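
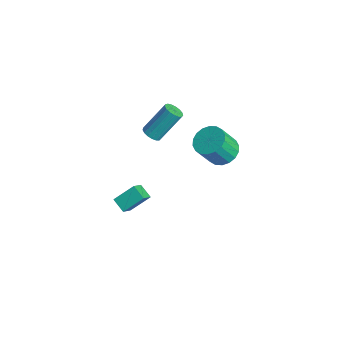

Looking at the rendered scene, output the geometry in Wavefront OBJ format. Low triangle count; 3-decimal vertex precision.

v -2.99 -2.87 -3.994
v -2.794 -1.664 -3.056
v -2.118 -2.665 -4.439
v -1.922 -1.459 -3.501
v -2.418 -3.581 -3.199
v -2.222 -2.375 -2.261
v -1.546 -3.376 -3.644
v -1.35 -2.17 -2.706
v -1.632 -1.481 2.949
v -1.274 -1.094 2.622
v -1.17 0.248 4.324
v -1.528 -0.139 4.651
v -1.55 -1.001 2.565
v -1.446 0.341 4.268
v -1.845 -1.017 2.596
v -1.741 0.325 4.299
v -2.091 -1.14 2.708
v -1.986 0.202 4.41
v -2.232 -1.341 2.875
v -2.127 0.001 4.577
v -2.235 -1.574 3.059
v -2.131 -0.232 4.761
v -2.101 -1.785 3.218
v -1.996 -0.444 4.92
v -1.859 -1.927 3.315
v -1.755 -0.586 5.017
v -1.565 -1.967 3.328
v -1.461 -0.625 5.03
v -1.286 -1.895 3.254
v -1.182 -0.553 4.957
v -1.087 -1.729 3.111
v -0.983 -0.387 4.813
v -1.013 -1.505 2.93
v -0.909 -0.163 4.632
v -1.08 -1.276 2.754
v -0.976 0.066 4.456
v 0.739 1.795 2.047
v 1.703 2.063 2.186
v 1.745 1.133 3.692
v 0.781 0.865 3.553
v 1.477 2.391 2.395
v 1.519 1.461 3.9
v 1.105 2.6 2.535
v 1.146 1.67 4.04
v 0.661 2.651 2.578
v 0.702 1.721 4.083
v 0.232 2.531 2.516
v 0.273 1.602 4.022
v -0.097 2.266 2.361
v -0.055 1.337 3.867
v -0.26 1.908 2.144
v -0.218 0.978 3.65
v -0.225 1.527 1.908
v -0.183 0.597 3.414
v 0.001 1.199 1.7
v 0.043 0.269 3.205
v 0.374 0.99 1.56
v 0.415 0.06 3.065
v 0.818 0.939 1.517
v 0.859 0.009 3.022
v 1.247 1.058 1.578
v 1.288 0.129 3.084
v 1.575 1.323 1.733
v 1.617 0.394 3.239
v 1.738 1.682 1.95
v 1.78 0.752 3.456
f 2 4 1
f 5 2 1
f 1 4 3
f 3 5 1
f 2 8 4
f 6 2 5
f 6 8 2
f 4 8 3
f 7 5 3
f 3 8 7
f 7 6 5
f 8 6 7
f 10 9 13
f 10 13 11
f 11 13 14
f 11 14 12
f 13 9 15
f 13 15 14
f 14 15 16
f 14 16 12
f 15 9 17
f 15 17 16
f 16 17 18
f 16 18 12
f 17 9 19
f 17 19 18
f 18 19 20
f 18 20 12
f 19 9 21
f 19 21 20
f 20 21 22
f 20 22 12
f 21 9 23
f 21 23 22
f 22 23 24
f 22 24 12
f 23 9 25
f 23 25 24
f 24 25 26
f 24 26 12
f 25 9 27
f 25 27 26
f 26 27 28
f 26 28 12
f 27 9 29
f 27 29 28
f 28 29 30
f 28 30 12
f 29 9 31
f 29 31 30
f 30 31 32
f 30 32 12
f 31 9 33
f 31 33 32
f 32 33 34
f 32 34 12
f 33 9 35
f 33 35 34
f 34 35 36
f 34 36 12
f 35 9 10
f 35 10 36
f 36 10 11
f 36 11 12
f 38 37 41
f 38 41 39
f 39 41 42
f 39 42 40
f 41 37 43
f 41 43 42
f 42 43 44
f 42 44 40
f 43 37 45
f 43 45 44
f 44 45 46
f 44 46 40
f 45 37 47
f 45 47 46
f 46 47 48
f 46 48 40
f 47 37 49
f 47 49 48
f 48 49 50
f 48 50 40
f 49 37 51
f 49 51 50
f 50 51 52
f 50 52 40
f 51 37 53
f 51 53 52
f 52 53 54
f 52 54 40
f 53 37 55
f 53 55 54
f 54 55 56
f 54 56 40
f 55 37 57
f 55 57 56
f 56 57 58
f 56 58 40
f 57 37 59
f 57 59 58
f 58 59 60
f 58 60 40
f 59 37 61
f 59 61 60
f 60 61 62
f 60 62 40
f 61 37 63
f 61 63 62
f 62 63 64
f 62 64 40
f 63 37 65
f 63 65 64
f 64 65 66
f 64 66 40
f 65 37 38
f 65 38 66
f 66 38 39
f 66 39 40



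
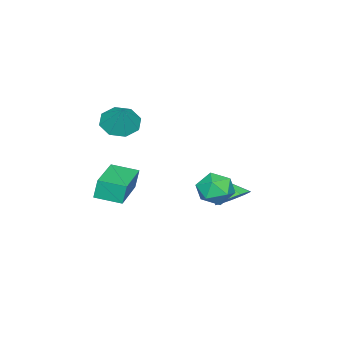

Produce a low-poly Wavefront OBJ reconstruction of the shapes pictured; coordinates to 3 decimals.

v 1.126 -4.296 -2.016
v 1 -4.177 -1.123
v 0.802 -3.209 -2.207
v 0.676 -3.09 -1.313
v 3.044 -3.69 -1.827
v 2.918 -3.571 -0.933
v 2.72 -2.603 -2.017
v 2.594 -2.484 -1.124
v 0.252 -4.198 0.897
v 0.695 -3.679 0.407
v 0.828 -3.722 1.923
v 0.139 -3.42 0.6
v -0.351 -3.616 0.966
v -0.488 -4.153 1.292
v -0.192 -4.716 1.386
v 0.364 -4.975 1.194
v 0.854 -4.779 0.827
v 0.991 -4.242 0.501
v -2.659 -0.747 -3.834
v -1.937 -0.607 -3.494
v -2.901 -1.413 -3.046
v -2.31 -0.245 -3.303
v -2.846 -0.118 -3.36
v -3.295 -0.285 -3.639
v -3.446 -0.668 -4.009
v -3.229 -1.088 -4.298
v -2.745 -1.349 -4.369
v -2.221 -1.328 -4.19
v -1.902 -1.035 -3.845
v 1.192 1.055 -1.243
v 1.616 0.37 -1.446
v 0.064 0.33 -1.154
v 0.488 -0.355 -1.357
v 0.617 0.011 -0.622
v 1.314 0.459 -0.678
v 0.366 0.241 -1.922
v 1.063 0.689 -1.978
v 1.106 -0.133 -1.866
v 1.261 -0.275 -1.063
v 0.419 0.975 -1.537
v 0.574 0.833 -0.734
f 2 4 1
f 5 2 1
f 1 4 3
f 3 5 1
f 2 8 4
f 6 2 5
f 6 8 2
f 4 8 3
f 7 5 3
f 3 8 7
f 7 6 5
f 8 6 7
f 10 9 12
f 10 12 11
f 12 9 13
f 12 13 11
f 13 9 14
f 13 14 11
f 14 9 15
f 14 15 11
f 15 9 16
f 15 16 11
f 16 9 17
f 16 17 11
f 17 9 18
f 17 18 11
f 18 9 10
f 18 10 11
f 20 19 22
f 20 22 21
f 22 19 23
f 22 23 21
f 23 19 24
f 23 24 21
f 24 19 25
f 24 25 21
f 25 19 26
f 25 26 21
f 26 19 27
f 26 27 21
f 27 19 28
f 27 28 21
f 28 19 29
f 28 29 21
f 29 19 20
f 29 20 21
f 30 41 35
f 30 35 31
f 30 31 37
f 30 37 40
f 30 40 41
f 31 35 39
f 35 41 34
f 41 40 32
f 40 37 36
f 37 31 38
f 33 39 34
f 33 34 32
f 33 32 36
f 33 36 38
f 33 38 39
f 34 39 35
f 32 34 41
f 36 32 40
f 38 36 37
f 39 38 31



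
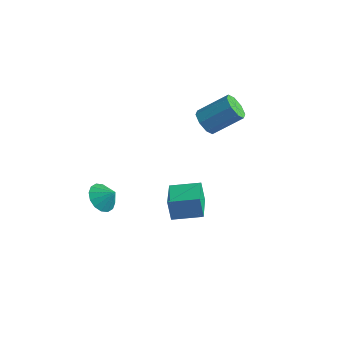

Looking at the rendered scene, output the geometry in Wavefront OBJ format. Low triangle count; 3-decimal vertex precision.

v -3.385 -2.901 -3.703
v -2.738 -2.842 -4.354
v -2.675 -2.679 -2.977
v -2.915 -2.401 -4.316
v -3.218 -2.095 -4.113
v -3.566 -2.005 -3.801
v -3.866 -2.155 -3.463
v -4.036 -2.505 -3.188
v -4.032 -2.961 -3.052
v -3.855 -3.401 -3.091
v -3.552 -3.708 -3.293
v -3.204 -3.798 -3.605
v -2.905 -3.648 -3.944
v -2.734 -3.298 -4.218
v -0.055 1.725 0.858
v 0.592 1.46 0.43
v 1.802 2.53 1.593
v 1.155 2.795 2.022
v 0.349 1.989 0.195
v 1.559 3.059 1.359
v -0.13 2.364 0.349
v 1.079 3.433 1.513
v -0.565 2.364 0.802
v 0.644 3.434 1.965
v -0.702 1.99 1.287
v 0.508 3.06 2.45
v -0.459 1.461 1.521
v 0.751 2.531 2.685
v 0.021 1.087 1.367
v 1.23 2.156 2.531
v 0.456 1.086 0.915
v 1.665 2.156 2.078
v 2.51 -5.166 0.054
v 2.19 -5.034 1.203
v 1.651 -3.732 -0.351
v 1.331 -3.6 0.798
v 3.829 -4.3 0.322
v 3.509 -4.168 1.471
v 2.97 -2.866 -0.083
v 2.65 -2.734 1.066
f 2 1 4
f 2 4 3
f 4 1 5
f 4 5 3
f 5 1 6
f 5 6 3
f 6 1 7
f 6 7 3
f 7 1 8
f 7 8 3
f 8 1 9
f 8 9 3
f 9 1 10
f 9 10 3
f 10 1 11
f 10 11 3
f 11 1 12
f 11 12 3
f 12 1 13
f 12 13 3
f 13 1 14
f 13 14 3
f 14 1 2
f 14 2 3
f 16 15 19
f 16 19 17
f 17 19 20
f 17 20 18
f 19 15 21
f 19 21 20
f 20 21 22
f 20 22 18
f 21 15 23
f 21 23 22
f 22 23 24
f 22 24 18
f 23 15 25
f 23 25 24
f 24 25 26
f 24 26 18
f 25 15 27
f 25 27 26
f 26 27 28
f 26 28 18
f 27 15 29
f 27 29 28
f 28 29 30
f 28 30 18
f 29 15 31
f 29 31 30
f 30 31 32
f 30 32 18
f 31 15 16
f 31 16 32
f 32 16 17
f 32 17 18
f 34 36 33
f 37 34 33
f 33 36 35
f 35 37 33
f 34 40 36
f 38 34 37
f 38 40 34
f 36 40 35
f 39 37 35
f 35 40 39
f 39 38 37
f 40 38 39



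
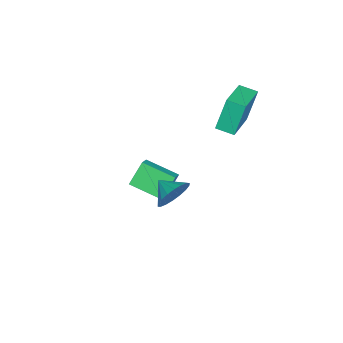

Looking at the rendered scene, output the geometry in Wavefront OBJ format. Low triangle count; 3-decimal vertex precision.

v -4.329 1.029 1.372
v -4.797 1.409 3.174
v -4.286 1.979 1.183
v -4.754 2.359 2.985
v -2.306 1.041 1.895
v -2.774 1.421 3.697
v -2.263 1.991 1.706
v -2.731 2.371 3.508
v -3.247 -2.745 -2.446
v -2.508 -2.678 -1.992
v -3.087 -1.007 -2.962
v -2.348 -0.94 -2.508
v -2.492 -3.16 -3.612
v -1.753 -3.093 -3.158
v -2.332 -1.422 -4.128
v -1.593 -1.355 -3.674
v 2.183 0.552 0.736
v 2.523 0.044 0.008
v 1.737 -0.332 1.144
v 2.834 0.019 0.294
v 3.016 0.099 0.667
v 3.033 0.268 1.054
v 2.882 0.494 1.378
v 2.592 0.731 1.575
v 2.222 0.933 1.606
v 1.844 1.059 1.464
v 1.533 1.084 1.179
v 1.351 1.004 0.806
v 1.334 0.835 0.419
v 1.485 0.609 0.095
v 1.774 0.372 -0.102
v 2.145 0.17 -0.133
f 2 4 1
f 5 2 1
f 1 4 3
f 3 5 1
f 2 8 4
f 6 2 5
f 6 8 2
f 4 8 3
f 7 5 3
f 3 8 7
f 7 6 5
f 8 6 7
f 10 12 9
f 13 10 9
f 9 12 11
f 11 13 9
f 10 16 12
f 14 10 13
f 14 16 10
f 12 16 11
f 15 13 11
f 11 16 15
f 15 14 13
f 16 14 15
f 18 17 20
f 18 20 19
f 20 17 21
f 20 21 19
f 21 17 22
f 21 22 19
f 22 17 23
f 22 23 19
f 23 17 24
f 23 24 19
f 24 17 25
f 24 25 19
f 25 17 26
f 25 26 19
f 26 17 27
f 26 27 19
f 27 17 28
f 27 28 19
f 28 17 29
f 28 29 19
f 29 17 30
f 29 30 19
f 30 17 31
f 30 31 19
f 31 17 32
f 31 32 19
f 32 17 18
f 32 18 19



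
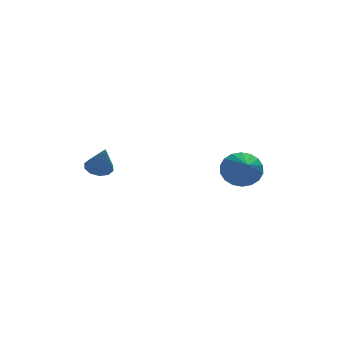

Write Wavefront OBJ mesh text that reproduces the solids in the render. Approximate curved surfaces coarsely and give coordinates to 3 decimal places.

v 0.918 0.274 -1.616
v 1.345 0.543 -1.008
v 0.722 -0.974 -0.924
v 1.018 0.642 -0.924
v 0.672 0.667 -0.976
v 0.374 0.614 -1.156
v 0.184 0.494 -1.426
v 0.139 0.331 -1.734
v 0.249 0.156 -2.018
v 0.491 0.004 -2.223
v 0.818 -0.094 -2.308
v 1.164 -0.119 -2.255
v 1.462 -0.067 -2.076
v 1.652 0.053 -1.806
v 1.697 0.217 -1.498
v 1.587 0.392 -1.213
v -3.71 2.562 -1.819
v -3.233 2.344 -1.982
v -3.61 1.978 -0.741
v -3.166 2.639 -1.828
v -3.307 2.905 -1.671
v -3.602 3.04 -1.57
v -3.939 2.993 -1.564
v -4.188 2.78 -1.656
v -4.255 2.485 -1.81
v -4.114 2.219 -1.967
v -3.819 2.084 -2.068
v -3.482 2.131 -2.074
f 2 1 4
f 2 4 3
f 4 1 5
f 4 5 3
f 5 1 6
f 5 6 3
f 6 1 7
f 6 7 3
f 7 1 8
f 7 8 3
f 8 1 9
f 8 9 3
f 9 1 10
f 9 10 3
f 10 1 11
f 10 11 3
f 11 1 12
f 11 12 3
f 12 1 13
f 12 13 3
f 13 1 14
f 13 14 3
f 14 1 15
f 14 15 3
f 15 1 16
f 15 16 3
f 16 1 2
f 16 2 3
f 18 17 20
f 18 20 19
f 20 17 21
f 20 21 19
f 21 17 22
f 21 22 19
f 22 17 23
f 22 23 19
f 23 17 24
f 23 24 19
f 24 17 25
f 24 25 19
f 25 17 26
f 25 26 19
f 26 17 27
f 26 27 19
f 27 17 28
f 27 28 19
f 28 17 18
f 28 18 19



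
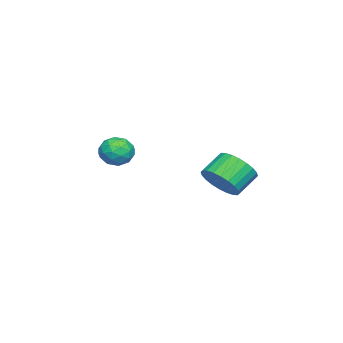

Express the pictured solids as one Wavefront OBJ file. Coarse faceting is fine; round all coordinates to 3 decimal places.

v -0.188 -2.947 0.342
v 0.441 -2.471 0.337
v 0.199 -3.469 -0.757
v 0.828 -2.993 -0.762
v 0.773 -3.568 -0.225
v 0.534 -3.246 0.454
v 0.106 -2.694 -0.874
v -0.133 -2.372 -0.195
v 0.623 -2.315 -0.414
v 1.034 -2.855 -0.013
v -0.394 -3.085 -0.407
v 0.017 -3.625 -0.006
v 0.093 -2.663 0.436
v 0.547 -3.277 -0.856
v 0.515 -3.615 -0.54
v 0.884 -3.335 -0.543
v 0.147 -3.119 0.505
v 0.517 -2.839 0.502
v 0.712 -3.483 0.172
v 0.123 -3.101 -0.922
v 0.493 -2.821 -0.925
v -0.244 -2.605 0.123
v 0.125 -2.325 0.12
v -0.072 -2.457 -0.592
v 0.569 -2.292 -0.009
v 0.796 -2.598 -0.654
v 0.372 -2.423 -0.72
v 0.232 -2.234 -0.321
v 0.811 -2.609 0.227
v 1.038 -2.916 -0.419
v 1.006 -3.254 -0.103
v 0.866 -3.064 0.296
v 0.918 -2.517 -0.214
v -0.398 -3.024 -0.001
v -0.171 -3.331 -0.647
v -0.226 -2.876 -0.716
v -0.366 -2.686 -0.317
v -0.156 -3.342 0.234
v 0.071 -3.648 -0.411
v 0.408 -3.706 -0.099
v 0.268 -3.517 0.3
v -0.278 -3.423 -0.206
v 0.857 1.563 -1.18
v 1.528 1.825 -0.576
v 0.694 2.299 0.144
v 0.023 2.037 -0.46
v 1.508 2.119 -0.793
v 0.674 2.594 -0.073
v 1.389 2.33 -1.069
v 0.555 2.804 -0.349
v 1.189 2.423 -1.362
v 0.355 2.898 -0.642
v 0.939 2.386 -1.628
v 0.105 2.86 -0.907
v 0.676 2.223 -1.825
v -0.158 2.697 -1.104
v 0.44 1.959 -1.924
v -0.394 2.434 -1.203
v 0.268 1.636 -1.91
v -0.566 2.11 -1.189
v 0.186 1.301 -1.784
v -0.648 1.775 -1.064
v 0.206 1.006 -1.567
v -0.628 1.481 -0.847
v 0.325 0.796 -1.291
v -0.509 1.27 -0.571
v 0.525 0.702 -0.998
v -0.309 1.177 -0.278
v 0.775 0.74 -0.733
v -0.059 1.214 -0.012
v 1.038 0.903 -0.536
v 0.204 1.377 0.185
v 1.274 1.166 -0.437
v 0.44 1.641 0.284
v 1.446 1.49 -0.451
v 0.612 1.964 0.27
f 1 38 17
f 38 12 41
f 17 41 6
f 38 41 17
f 1 17 13
f 17 6 18
f 13 18 2
f 17 18 13
f 1 13 22
f 13 2 23
f 22 23 8
f 13 23 22
f 1 22 34
f 22 8 37
f 34 37 11
f 22 37 34
f 1 34 38
f 34 11 42
f 38 42 12
f 34 42 38
f 2 18 29
f 18 6 32
f 29 32 10
f 18 32 29
f 6 41 19
f 41 12 40
f 19 40 5
f 41 40 19
f 12 42 39
f 42 11 35
f 39 35 3
f 42 35 39
f 11 37 36
f 37 8 24
f 36 24 7
f 37 24 36
f 8 23 28
f 23 2 25
f 28 25 9
f 23 25 28
f 4 30 16
f 30 10 31
f 16 31 5
f 30 31 16
f 4 16 14
f 16 5 15
f 14 15 3
f 16 15 14
f 4 14 21
f 14 3 20
f 21 20 7
f 14 20 21
f 4 21 26
f 21 7 27
f 26 27 9
f 21 27 26
f 4 26 30
f 26 9 33
f 30 33 10
f 26 33 30
f 5 31 19
f 31 10 32
f 19 32 6
f 31 32 19
f 3 15 39
f 15 5 40
f 39 40 12
f 15 40 39
f 7 20 36
f 20 3 35
f 36 35 11
f 20 35 36
f 9 27 28
f 27 7 24
f 28 24 8
f 27 24 28
f 10 33 29
f 33 9 25
f 29 25 2
f 33 25 29
f 44 43 47
f 44 47 45
f 45 47 48
f 45 48 46
f 47 43 49
f 47 49 48
f 48 49 50
f 48 50 46
f 49 43 51
f 49 51 50
f 50 51 52
f 50 52 46
f 51 43 53
f 51 53 52
f 52 53 54
f 52 54 46
f 53 43 55
f 53 55 54
f 54 55 56
f 54 56 46
f 55 43 57
f 55 57 56
f 56 57 58
f 56 58 46
f 57 43 59
f 57 59 58
f 58 59 60
f 58 60 46
f 59 43 61
f 59 61 60
f 60 61 62
f 60 62 46
f 61 43 63
f 61 63 62
f 62 63 64
f 62 64 46
f 63 43 65
f 63 65 64
f 64 65 66
f 64 66 46
f 65 43 67
f 65 67 66
f 66 67 68
f 66 68 46
f 67 43 69
f 67 69 68
f 68 69 70
f 68 70 46
f 69 43 71
f 69 71 70
f 70 71 72
f 70 72 46
f 71 43 73
f 71 73 72
f 72 73 74
f 72 74 46
f 73 43 75
f 73 75 74
f 74 75 76
f 74 76 46
f 75 43 44
f 75 44 76
f 76 44 45
f 76 45 46



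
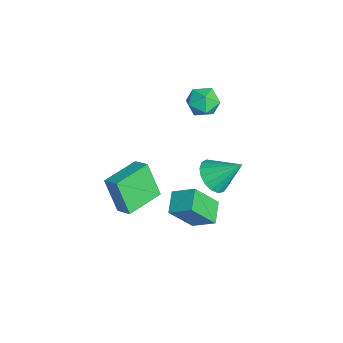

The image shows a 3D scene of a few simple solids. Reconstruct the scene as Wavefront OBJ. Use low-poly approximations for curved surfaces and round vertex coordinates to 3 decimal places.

v -3.514 1.303 -3.846
v -2.687 0.698 -3.537
v -3.006 2.677 -2.514
v -2.493 0.989 -3.911
v -2.532 1.352 -4.27
v -2.797 1.704 -4.532
v -3.225 1.964 -4.637
v -3.72 2.073 -4.561
v -4.167 2.005 -4.321
v -4.465 1.777 -3.972
v -4.545 1.44 -3.595
v -4.388 1.072 -3.275
v -4.031 0.757 -3.086
v -3.556 0.567 -3.071
v -3.071 0.546 -3.234
v -3.708 1.434 2.59
v -2.867 1.45 3.069
v -3.713 -0.13 2.651
v -2.872 -0.114 3.13
v -3.679 0.205 3.558
v -3.676 1.171 3.52
v -2.904 0.149 2.2
v -2.901 1.115 2.162
v -2.371 0.656 2.828
v -2.85 0.69 3.667
v -3.73 0.63 2.053
v -4.209 0.664 2.892
v -1.445 -2.384 -2.253
v -2.152 -2.921 -0.383
v -0.724 -1.869 -1.833
v -1.431 -2.406 0.037
v -0.209 -4.094 -2.277
v -0.916 -4.631 -0.407
v 0.512 -3.579 -1.857
v -0.195 -4.116 0.013
v -0.182 -1.39 -1.1
v 0.407 -0.346 -0.396
v -0.426 -0.159 -2.721
v 0.163 0.885 -2.017
v 0.977 -1.745 -1.543
v 1.566 -0.701 -0.839
v 0.733 -0.514 -3.164
v 1.322 0.53 -2.46
f 2 1 4
f 2 4 3
f 4 1 5
f 4 5 3
f 5 1 6
f 5 6 3
f 6 1 7
f 6 7 3
f 7 1 8
f 7 8 3
f 8 1 9
f 8 9 3
f 9 1 10
f 9 10 3
f 10 1 11
f 10 11 3
f 11 1 12
f 11 12 3
f 12 1 13
f 12 13 3
f 13 1 14
f 13 14 3
f 14 1 15
f 14 15 3
f 15 1 2
f 15 2 3
f 16 27 21
f 16 21 17
f 16 17 23
f 16 23 26
f 16 26 27
f 17 21 25
f 21 27 20
f 27 26 18
f 26 23 22
f 23 17 24
f 19 25 20
f 19 20 18
f 19 18 22
f 19 22 24
f 19 24 25
f 20 25 21
f 18 20 27
f 22 18 26
f 24 22 23
f 25 24 17
f 29 31 28
f 32 29 28
f 28 31 30
f 30 32 28
f 29 35 31
f 33 29 32
f 33 35 29
f 31 35 30
f 34 32 30
f 30 35 34
f 34 33 32
f 35 33 34
f 37 39 36
f 40 37 36
f 36 39 38
f 38 40 36
f 37 43 39
f 41 37 40
f 41 43 37
f 39 43 38
f 42 40 38
f 38 43 42
f 42 41 40
f 43 41 42



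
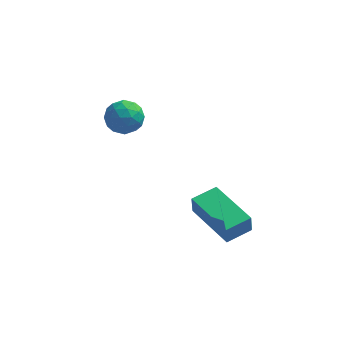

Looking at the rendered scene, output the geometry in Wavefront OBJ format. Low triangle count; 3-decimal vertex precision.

v 1.87 -3.913 0.434
v 1.848 -4.03 1.235
v 0.387 -2.409 0.613
v 0.365 -2.525 1.414
v 2.655 -3.155 0.566
v 2.633 -3.271 1.367
v 1.172 -1.65 0.745
v 1.15 -1.767 1.546
v -2.755 1.176 3.394
v -2.258 1.005 2.777
v -3.102 -0.085 3.463
v -2.605 -0.256 2.846
v -2.3 -0.041 3.564
v -2.085 0.739 3.521
v -3.275 0.181 2.719
v -3.06 0.961 2.676
v -2.58 0.391 2.36
v -1.977 0.254 2.882
v -3.383 0.666 3.358
v -2.78 0.529 3.88
v -2.476 1.201 3.079
v -2.884 -0.281 3.161
v -2.704 -0.155 3.583
v -2.413 -0.255 3.22
v -2.374 1.045 3.517
v -2.083 0.945 3.154
v -2.107 0.33 3.617
v -3.277 -0.025 3.086
v -2.986 -0.125 2.723
v -2.947 1.175 3.02
v -2.656 1.075 2.657
v -3.253 0.59 2.623
v -2.374 0.74 2.471
v -2.577 -0.002 2.512
v -2.971 0.255 2.437
v -2.845 0.713 2.412
v -2.019 0.659 2.779
v -2.223 -0.082 2.82
v -2.043 0.044 3.242
v -1.917 0.503 3.216
v -2.208 0.298 2.533
v -3.137 1.002 3.42
v -3.341 0.261 3.461
v -3.443 0.417 3.024
v -3.317 0.876 2.998
v -2.783 0.922 3.728
v -2.986 0.18 3.769
v -2.515 0.207 3.828
v -2.389 0.665 3.803
v -3.152 0.622 3.707
f 2 4 1
f 5 2 1
f 1 4 3
f 3 5 1
f 2 8 4
f 6 2 5
f 6 8 2
f 4 8 3
f 7 5 3
f 3 8 7
f 7 6 5
f 8 6 7
f 9 46 25
f 46 20 49
f 25 49 14
f 46 49 25
f 9 25 21
f 25 14 26
f 21 26 10
f 25 26 21
f 9 21 30
f 21 10 31
f 30 31 16
f 21 31 30
f 9 30 42
f 30 16 45
f 42 45 19
f 30 45 42
f 9 42 46
f 42 19 50
f 46 50 20
f 42 50 46
f 10 26 37
f 26 14 40
f 37 40 18
f 26 40 37
f 14 49 27
f 49 20 48
f 27 48 13
f 49 48 27
f 20 50 47
f 50 19 43
f 47 43 11
f 50 43 47
f 19 45 44
f 45 16 32
f 44 32 15
f 45 32 44
f 16 31 36
f 31 10 33
f 36 33 17
f 31 33 36
f 12 38 24
f 38 18 39
f 24 39 13
f 38 39 24
f 12 24 22
f 24 13 23
f 22 23 11
f 24 23 22
f 12 22 29
f 22 11 28
f 29 28 15
f 22 28 29
f 12 29 34
f 29 15 35
f 34 35 17
f 29 35 34
f 12 34 38
f 34 17 41
f 38 41 18
f 34 41 38
f 13 39 27
f 39 18 40
f 27 40 14
f 39 40 27
f 11 23 47
f 23 13 48
f 47 48 20
f 23 48 47
f 15 28 44
f 28 11 43
f 44 43 19
f 28 43 44
f 17 35 36
f 35 15 32
f 36 32 16
f 35 32 36
f 18 41 37
f 41 17 33
f 37 33 10
f 41 33 37



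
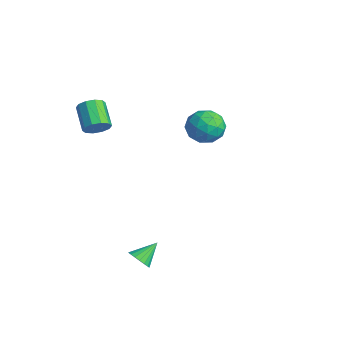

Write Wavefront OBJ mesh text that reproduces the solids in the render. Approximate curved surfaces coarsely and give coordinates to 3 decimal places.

v -2.28 -3.422 2.999
v -1.937 -3.841 3.587
v -3.336 -3.638 4.549
v -3.68 -3.218 3.961
v -1.823 -3.365 3.653
v -3.222 -3.162 4.615
v -1.883 -2.91 3.469
v -3.283 -2.707 4.43
v -2.096 -2.65 3.105
v -3.495 -2.447 4.067
v -2.378 -2.686 2.701
v -3.778 -2.483 3.663
v -2.624 -3.002 2.411
v -4.023 -2.799 3.373
v -2.738 -3.478 2.345
v -4.137 -3.275 3.307
v -2.677 -3.933 2.53
v -4.077 -3.73 3.491
v -2.465 -4.193 2.893
v -3.864 -3.99 3.855
v -2.182 -4.157 3.297
v -3.582 -3.954 4.259
v -3.438 4.127 1.566
v -2.617 4.215 0.667
v -4.423 2.765 0.533
v -3.602 2.853 -0.366
v -3.285 2.359 0.703
v -2.676 3.201 1.342
v -4.364 3.779 -0.142
v -3.755 4.621 0.497
v -3.19 4 -0.388
v -2.523 3.122 0.134
v -4.517 3.858 1.066
v -3.85 2.98 1.588
v -2.941 4.291 1.207
v -4.099 2.689 -0.007
v -3.913 2.399 0.621
v -3.43 2.45 0.093
v -2.976 3.695 1.604
v -2.494 3.747 1.076
v -2.886 2.655 1.097
v -4.546 3.233 0.124
v -4.064 3.285 -0.404
v -3.61 4.53 1.107
v -3.127 4.581 0.579
v -4.154 4.325 0.103
v -2.795 4.216 0.059
v -3.374 3.415 -0.548
v -3.822 3.96 -0.417
v -3.464 4.455 -0.042
v -2.404 3.7 0.366
v -2.983 2.899 -0.241
v -2.796 2.609 0.387
v -2.438 3.104 0.762
v -2.74 3.574 -0.254
v -4.057 4.081 1.441
v -4.636 3.28 0.834
v -4.602 3.876 0.438
v -4.244 4.371 0.813
v -3.666 3.565 1.748
v -4.245 2.764 1.141
v -3.576 2.525 1.242
v -3.218 3.02 1.617
v -4.3 3.406 1.454
v 3.603 -3.565 -3.554
v 3.912 -3.13 -4.053
v 3.357 -2.415 -2.706
v 3.6 -3.132 -4.142
v 3.288 -3.219 -4.115
v 3.039 -3.375 -3.976
v 2.901 -3.568 -3.754
v 2.903 -3.761 -3.493
v 3.043 -3.915 -3.243
v 3.295 -3.999 -3.056
v 3.607 -3.998 -2.967
v 3.919 -3.911 -2.994
v 4.168 -3.755 -3.133
v 4.306 -3.561 -3.355
v 4.304 -3.369 -3.616
v 4.164 -3.215 -3.865
f 2 1 5
f 2 5 3
f 3 5 6
f 3 6 4
f 5 1 7
f 5 7 6
f 6 7 8
f 6 8 4
f 7 1 9
f 7 9 8
f 8 9 10
f 8 10 4
f 9 1 11
f 9 11 10
f 10 11 12
f 10 12 4
f 11 1 13
f 11 13 12
f 12 13 14
f 12 14 4
f 13 1 15
f 13 15 14
f 14 15 16
f 14 16 4
f 15 1 17
f 15 17 16
f 16 17 18
f 16 18 4
f 17 1 19
f 17 19 18
f 18 19 20
f 18 20 4
f 19 1 21
f 19 21 20
f 20 21 22
f 20 22 4
f 21 1 2
f 21 2 22
f 22 2 3
f 22 3 4
f 23 60 39
f 60 34 63
f 39 63 28
f 60 63 39
f 23 39 35
f 39 28 40
f 35 40 24
f 39 40 35
f 23 35 44
f 35 24 45
f 44 45 30
f 35 45 44
f 23 44 56
f 44 30 59
f 56 59 33
f 44 59 56
f 23 56 60
f 56 33 64
f 60 64 34
f 56 64 60
f 24 40 51
f 40 28 54
f 51 54 32
f 40 54 51
f 28 63 41
f 63 34 62
f 41 62 27
f 63 62 41
f 34 64 61
f 64 33 57
f 61 57 25
f 64 57 61
f 33 59 58
f 59 30 46
f 58 46 29
f 59 46 58
f 30 45 50
f 45 24 47
f 50 47 31
f 45 47 50
f 26 52 38
f 52 32 53
f 38 53 27
f 52 53 38
f 26 38 36
f 38 27 37
f 36 37 25
f 38 37 36
f 26 36 43
f 36 25 42
f 43 42 29
f 36 42 43
f 26 43 48
f 43 29 49
f 48 49 31
f 43 49 48
f 26 48 52
f 48 31 55
f 52 55 32
f 48 55 52
f 27 53 41
f 53 32 54
f 41 54 28
f 53 54 41
f 25 37 61
f 37 27 62
f 61 62 34
f 37 62 61
f 29 42 58
f 42 25 57
f 58 57 33
f 42 57 58
f 31 49 50
f 49 29 46
f 50 46 30
f 49 46 50
f 32 55 51
f 55 31 47
f 51 47 24
f 55 47 51
f 66 65 68
f 66 68 67
f 68 65 69
f 68 69 67
f 69 65 70
f 69 70 67
f 70 65 71
f 70 71 67
f 71 65 72
f 71 72 67
f 72 65 73
f 72 73 67
f 73 65 74
f 73 74 67
f 74 65 75
f 74 75 67
f 75 65 76
f 75 76 67
f 76 65 77
f 76 77 67
f 77 65 78
f 77 78 67
f 78 65 79
f 78 79 67
f 79 65 80
f 79 80 67
f 80 65 66
f 80 66 67



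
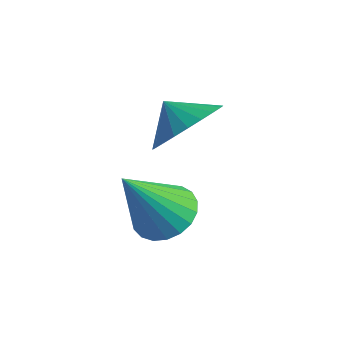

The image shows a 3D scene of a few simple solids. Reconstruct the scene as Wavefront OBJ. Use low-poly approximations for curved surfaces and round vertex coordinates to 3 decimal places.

v 2.319 0.185 -3.04
v 2.984 0.412 -2.207
v 1.561 0.055 -2.4
v 2.836 0.799 -2.303
v 2.61 1.093 -2.511
v 2.339 1.248 -2.8
v 2.065 1.242 -3.126
v 1.83 1.074 -3.438
v 1.669 0.772 -3.69
v 1.607 0.38 -3.842
v 1.653 -0.042 -3.873
v 1.801 -0.429 -3.777
v 2.028 -0.723 -3.569
v 2.298 -0.878 -3.28
v 2.572 -0.872 -2.954
v 2.807 -0.704 -2.642
v 2.968 -0.402 -2.39
v 3.03 -0.01 -2.238
v 3.461 -1.602 -4.601
v 4.31 -1.853 -4.697
v 3.319 -2.798 -2.759
v 4.343 -1.545 -4.495
v 4.224 -1.247 -4.311
v 3.973 -1.01 -4.176
v 3.633 -0.876 -4.116
v 3.264 -0.867 -4.139
v 2.929 -0.986 -4.242
v 2.686 -1.211 -4.407
v 2.577 -1.504 -4.605
v 2.621 -1.813 -4.803
v 2.81 -2.087 -4.966
v 3.112 -2.276 -5.065
v 3.474 -2.349 -5.085
v 3.834 -2.293 -5.02
v 4.13 -2.117 -4.883
f 2 1 4
f 2 4 3
f 4 1 5
f 4 5 3
f 5 1 6
f 5 6 3
f 6 1 7
f 6 7 3
f 7 1 8
f 7 8 3
f 8 1 9
f 8 9 3
f 9 1 10
f 9 10 3
f 10 1 11
f 10 11 3
f 11 1 12
f 11 12 3
f 12 1 13
f 12 13 3
f 13 1 14
f 13 14 3
f 14 1 15
f 14 15 3
f 15 1 16
f 15 16 3
f 16 1 17
f 16 17 3
f 17 1 18
f 17 18 3
f 18 1 2
f 18 2 3
f 20 19 22
f 20 22 21
f 22 19 23
f 22 23 21
f 23 19 24
f 23 24 21
f 24 19 25
f 24 25 21
f 25 19 26
f 25 26 21
f 26 19 27
f 26 27 21
f 27 19 28
f 27 28 21
f 28 19 29
f 28 29 21
f 29 19 30
f 29 30 21
f 30 19 31
f 30 31 21
f 31 19 32
f 31 32 21
f 32 19 33
f 32 33 21
f 33 19 34
f 33 34 21
f 34 19 35
f 34 35 21
f 35 19 20
f 35 20 21



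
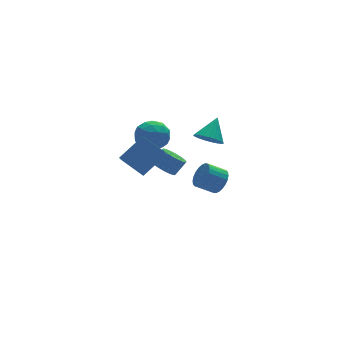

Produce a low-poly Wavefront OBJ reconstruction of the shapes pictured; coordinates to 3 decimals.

v 3.877 2.82 -4.17
v 4.364 2.691 -3.376
v 3.25 3.031 -2.637
v 2.763 3.16 -3.43
v 4.429 3.046 -3.443
v 3.314 3.386 -2.703
v 4.409 3.367 -3.62
v 3.294 3.706 -2.88
v 4.308 3.604 -3.88
v 3.193 3.944 -3.141
v 4.142 3.722 -4.185
v 3.027 4.062 -3.446
v 3.935 3.703 -4.488
v 2.821 4.042 -3.748
v 3.72 3.549 -4.742
v 2.605 3.889 -4.002
v 3.528 3.285 -4.909
v 2.414 3.624 -4.169
v 3.39 2.949 -4.963
v 2.276 3.289 -4.224
v 3.326 2.594 -4.897
v 2.211 2.934 -4.157
v 3.346 2.274 -4.72
v 2.231 2.613 -3.98
v 3.447 2.036 -4.459
v 2.332 2.376 -3.72
v 3.613 1.918 -4.154
v 2.498 2.258 -3.415
v 3.819 1.938 -3.852
v 2.705 2.277 -3.112
v 4.035 2.091 -3.598
v 2.92 2.431 -2.858
v 4.226 2.356 -3.431
v 3.112 2.695 -2.691
v -4.843 -2.038 3.685
v -3.274 -1.77 4.863
v -4.145 -0.617 2.431
v -2.575 -0.349 3.608
v -3.985 -3.231 2.812
v -2.415 -2.963 3.989
v -3.286 -1.81 1.557
v -1.717 -1.542 2.735
v -1.521 3.03 2.22
v -0.552 3.536 1.843
v -1.028 1.444 1.357
v -0.059 1.95 0.98
v -0.191 1.719 2.106
v -0.495 2.699 2.639
v -1.085 2.281 0.561
v -1.389 3.261 1.094
v -0.282 3.073 0.818
v 0.271 2.726 1.772
v -1.851 2.254 1.428
v -1.298 1.907 2.382
v -1.08 3.422 2.107
v -0.5 1.558 1.093
v -0.578 1.422 1.755
v -0.008 1.719 1.533
v -1.046 2.93 2.575
v -0.477 3.228 2.353
v -0.264 2.16 2.508
v -1.103 1.752 0.847
v -0.534 2.05 0.625
v -1.572 3.261 1.667
v -1.002 3.558 1.445
v -1.316 2.82 0.692
v -0.351 3.448 1.283
v -0.062 2.515 0.776
v -0.665 2.71 0.529
v -0.844 3.286 0.843
v -0.026 3.243 1.844
v 0.263 2.311 1.337
v 0.186 2.175 1.999
v 0.007 2.751 2.312
v 0.132 2.971 1.241
v -1.843 2.669 1.863
v -1.554 1.737 1.356
v -1.587 2.229 0.888
v -1.766 2.805 1.201
v -1.518 2.465 2.424
v -1.229 1.532 1.917
v -0.736 1.694 2.357
v -0.915 2.27 2.671
v -1.712 2.009 1.959
v 1.585 -0.198 2.24
v 2.335 -0.677 1.938
v 2.535 0.558 3.4
v 2.35 -0.355 1.716
v 2.232 -0.007 1.585
v 2.002 0.309 1.567
v 1.7 0.537 1.666
v 1.379 0.638 1.863
v 1.093 0.594 2.126
v 0.892 0.413 2.408
v 0.811 0.127 2.661
v 0.863 -0.216 2.842
v 1.041 -0.556 2.918
v 1.313 -0.834 2.877
v 1.632 -1.002 2.725
v 1.942 -1.031 2.49
v 2.191 -0.916 2.211
v -1.334 -0.289 0.635
v -0.758 0.039 0.119
v -0.03 0.097 0.969
v -0.606 -0.231 1.485
v -0.934 0.342 0.25
v -0.207 0.4 1.1
v -1.19 0.519 0.457
v -0.463 0.577 1.307
v -1.474 0.537 0.699
v -0.747 0.595 1.549
v -1.731 0.39 0.929
v -1.003 0.449 1.778
v -1.909 0.11 1.1
v -1.181 0.168 1.95
v -1.972 -0.25 1.179
v -1.245 -0.192 2.029
v -1.91 -0.617 1.151
v -1.182 -0.559 2.001
v -1.733 -0.92 1.02
v -1.006 -0.862 1.87
v -1.477 -1.097 0.813
v -0.75 -1.039 1.663
v -1.193 -1.115 0.571
v -0.466 -1.057 1.421
v -0.937 -0.969 0.342
v -0.209 -0.91 1.191
v -0.759 -0.688 0.17
v -0.031 -0.63 1.02
v -0.695 -0.328 0.091
v 0.032 -0.27 0.941
f 2 1 5
f 2 5 3
f 3 5 6
f 3 6 4
f 5 1 7
f 5 7 6
f 6 7 8
f 6 8 4
f 7 1 9
f 7 9 8
f 8 9 10
f 8 10 4
f 9 1 11
f 9 11 10
f 10 11 12
f 10 12 4
f 11 1 13
f 11 13 12
f 12 13 14
f 12 14 4
f 13 1 15
f 13 15 14
f 14 15 16
f 14 16 4
f 15 1 17
f 15 17 16
f 16 17 18
f 16 18 4
f 17 1 19
f 17 19 18
f 18 19 20
f 18 20 4
f 19 1 21
f 19 21 20
f 20 21 22
f 20 22 4
f 21 1 23
f 21 23 22
f 22 23 24
f 22 24 4
f 23 1 25
f 23 25 24
f 24 25 26
f 24 26 4
f 25 1 27
f 25 27 26
f 26 27 28
f 26 28 4
f 27 1 29
f 27 29 28
f 28 29 30
f 28 30 4
f 29 1 31
f 29 31 30
f 30 31 32
f 30 32 4
f 31 1 33
f 31 33 32
f 32 33 34
f 32 34 4
f 33 1 2
f 33 2 34
f 34 2 3
f 34 3 4
f 36 38 35
f 39 36 35
f 35 38 37
f 37 39 35
f 36 42 38
f 40 36 39
f 40 42 36
f 38 42 37
f 41 39 37
f 37 42 41
f 41 40 39
f 42 40 41
f 43 80 59
f 80 54 83
f 59 83 48
f 80 83 59
f 43 59 55
f 59 48 60
f 55 60 44
f 59 60 55
f 43 55 64
f 55 44 65
f 64 65 50
f 55 65 64
f 43 64 76
f 64 50 79
f 76 79 53
f 64 79 76
f 43 76 80
f 76 53 84
f 80 84 54
f 76 84 80
f 44 60 71
f 60 48 74
f 71 74 52
f 60 74 71
f 48 83 61
f 83 54 82
f 61 82 47
f 83 82 61
f 54 84 81
f 84 53 77
f 81 77 45
f 84 77 81
f 53 79 78
f 79 50 66
f 78 66 49
f 79 66 78
f 50 65 70
f 65 44 67
f 70 67 51
f 65 67 70
f 46 72 58
f 72 52 73
f 58 73 47
f 72 73 58
f 46 58 56
f 58 47 57
f 56 57 45
f 58 57 56
f 46 56 63
f 56 45 62
f 63 62 49
f 56 62 63
f 46 63 68
f 63 49 69
f 68 69 51
f 63 69 68
f 46 68 72
f 68 51 75
f 72 75 52
f 68 75 72
f 47 73 61
f 73 52 74
f 61 74 48
f 73 74 61
f 45 57 81
f 57 47 82
f 81 82 54
f 57 82 81
f 49 62 78
f 62 45 77
f 78 77 53
f 62 77 78
f 51 69 70
f 69 49 66
f 70 66 50
f 69 66 70
f 52 75 71
f 75 51 67
f 71 67 44
f 75 67 71
f 86 85 88
f 86 88 87
f 88 85 89
f 88 89 87
f 89 85 90
f 89 90 87
f 90 85 91
f 90 91 87
f 91 85 92
f 91 92 87
f 92 85 93
f 92 93 87
f 93 85 94
f 93 94 87
f 94 85 95
f 94 95 87
f 95 85 96
f 95 96 87
f 96 85 97
f 96 97 87
f 97 85 98
f 97 98 87
f 98 85 99
f 98 99 87
f 99 85 100
f 99 100 87
f 100 85 101
f 100 101 87
f 101 85 86
f 101 86 87
f 103 102 106
f 103 106 104
f 104 106 107
f 104 107 105
f 106 102 108
f 106 108 107
f 107 108 109
f 107 109 105
f 108 102 110
f 108 110 109
f 109 110 111
f 109 111 105
f 110 102 112
f 110 112 111
f 111 112 113
f 111 113 105
f 112 102 114
f 112 114 113
f 113 114 115
f 113 115 105
f 114 102 116
f 114 116 115
f 115 116 117
f 115 117 105
f 116 102 118
f 116 118 117
f 117 118 119
f 117 119 105
f 118 102 120
f 118 120 119
f 119 120 121
f 119 121 105
f 120 102 122
f 120 122 121
f 121 122 123
f 121 123 105
f 122 102 124
f 122 124 123
f 123 124 125
f 123 125 105
f 124 102 126
f 124 126 125
f 125 126 127
f 125 127 105
f 126 102 128
f 126 128 127
f 127 128 129
f 127 129 105
f 128 102 130
f 128 130 129
f 129 130 131
f 129 131 105
f 130 102 103
f 130 103 131
f 131 103 104
f 131 104 105



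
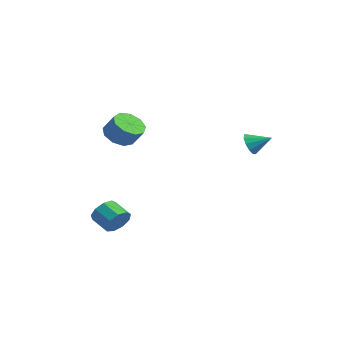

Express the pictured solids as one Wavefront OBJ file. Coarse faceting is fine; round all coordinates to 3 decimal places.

v -1.041 -3.692 2.645
v -0.41 -3.345 2.105
v 0.272 -3.201 2.995
v -0.359 -3.548 3.535
v -0.777 -2.897 2.315
v -0.096 -2.753 3.204
v -1.268 -2.822 2.678
v -0.587 -2.678 3.568
v -1.653 -3.153 3.027
v -0.971 -3.009 3.916
v -1.751 -3.737 3.196
v -1.069 -3.593 4.086
v -1.517 -4.3 3.108
v -0.835 -4.155 3.998
v -1.06 -4.578 2.803
v -0.378 -4.434 3.693
v -0.594 -4.442 2.424
v 0.087 -4.298 3.314
v -0.337 -3.955 2.149
v 0.344 -3.811 3.039
v -1.662 -3.27 -3.569
v -1.338 -2.995 -2.868
v -2.395 -3.076 -2.349
v -2.718 -3.35 -3.051
v -1.522 -2.564 -3.176
v -2.579 -2.644 -2.657
v -1.771 -2.463 -3.668
v -2.828 -2.544 -3.149
v -1.969 -2.74 -4.114
v -3.026 -2.82 -3.595
v -2.023 -3.264 -4.305
v -3.08 -3.345 -3.787
v -1.908 -3.791 -4.152
v -2.965 -3.872 -3.634
v -1.677 -4.074 -3.726
v -2.734 -4.155 -3.208
v -1.439 -3.981 -3.227
v -2.496 -4.061 -2.708
v -1.306 -3.555 -2.888
v -2.362 -3.635 -2.369
v 1.26 2.945 1.134
v 1.718 2.735 0.62
v 2.14 3.615 1.646
v 1.516 3.107 0.481
v 1.216 3.416 0.591
v 0.933 3.545 0.909
v 0.774 3.445 1.312
v 0.801 3.154 1.648
v 1.003 2.783 1.786
v 1.303 2.473 1.676
v 1.587 2.344 1.358
v 1.745 2.444 0.955
f 2 1 5
f 2 5 3
f 3 5 6
f 3 6 4
f 5 1 7
f 5 7 6
f 6 7 8
f 6 8 4
f 7 1 9
f 7 9 8
f 8 9 10
f 8 10 4
f 9 1 11
f 9 11 10
f 10 11 12
f 10 12 4
f 11 1 13
f 11 13 12
f 12 13 14
f 12 14 4
f 13 1 15
f 13 15 14
f 14 15 16
f 14 16 4
f 15 1 17
f 15 17 16
f 16 17 18
f 16 18 4
f 17 1 19
f 17 19 18
f 18 19 20
f 18 20 4
f 19 1 2
f 19 2 20
f 20 2 3
f 20 3 4
f 22 21 25
f 22 25 23
f 23 25 26
f 23 26 24
f 25 21 27
f 25 27 26
f 26 27 28
f 26 28 24
f 27 21 29
f 27 29 28
f 28 29 30
f 28 30 24
f 29 21 31
f 29 31 30
f 30 31 32
f 30 32 24
f 31 21 33
f 31 33 32
f 32 33 34
f 32 34 24
f 33 21 35
f 33 35 34
f 34 35 36
f 34 36 24
f 35 21 37
f 35 37 36
f 36 37 38
f 36 38 24
f 37 21 39
f 37 39 38
f 38 39 40
f 38 40 24
f 39 21 22
f 39 22 40
f 40 22 23
f 40 23 24
f 42 41 44
f 42 44 43
f 44 41 45
f 44 45 43
f 45 41 46
f 45 46 43
f 46 41 47
f 46 47 43
f 47 41 48
f 47 48 43
f 48 41 49
f 48 49 43
f 49 41 50
f 49 50 43
f 50 41 51
f 50 51 43
f 51 41 52
f 51 52 43
f 52 41 42
f 52 42 43



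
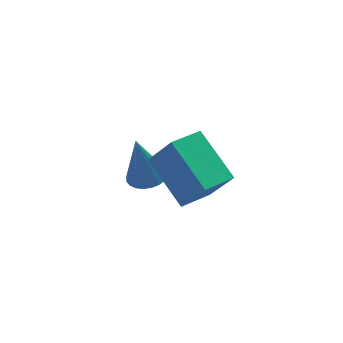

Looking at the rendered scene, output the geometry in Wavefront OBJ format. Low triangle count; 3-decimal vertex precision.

v -1.576 0.01 -3.637
v -1.221 0.625 -3.644
v -1.884 0.21 -1.783
v -1.479 0.711 -3.696
v -1.752 0.691 -3.739
v -1.998 0.566 -3.767
v -2.18 0.358 -3.775
v -2.27 0.096 -3.761
v -2.254 -0.179 -3.729
v -2.135 -0.425 -3.683
v -1.931 -0.604 -3.63
v -1.673 -0.69 -3.578
v -1.4 -0.67 -3.535
v -1.154 -0.546 -3.507
v -0.972 -0.337 -3.499
v -0.882 -0.075 -3.513
v -0.898 0.2 -3.545
v -1.017 0.445 -3.591
v -1.903 -3.963 -1.332
v -2.364 -2.294 -0.312
v -0.761 -3.509 -1.561
v -1.222 -1.839 -0.541
v -1.378 -4.621 -0.019
v -1.839 -2.951 1.001
v -0.236 -4.166 -0.248
v -0.697 -2.497 0.772
f 2 1 4
f 2 4 3
f 4 1 5
f 4 5 3
f 5 1 6
f 5 6 3
f 6 1 7
f 6 7 3
f 7 1 8
f 7 8 3
f 8 1 9
f 8 9 3
f 9 1 10
f 9 10 3
f 10 1 11
f 10 11 3
f 11 1 12
f 11 12 3
f 12 1 13
f 12 13 3
f 13 1 14
f 13 14 3
f 14 1 15
f 14 15 3
f 15 1 16
f 15 16 3
f 16 1 17
f 16 17 3
f 17 1 18
f 17 18 3
f 18 1 2
f 18 2 3
f 20 22 19
f 23 20 19
f 19 22 21
f 21 23 19
f 20 26 22
f 24 20 23
f 24 26 20
f 22 26 21
f 25 23 21
f 21 26 25
f 25 24 23
f 26 24 25



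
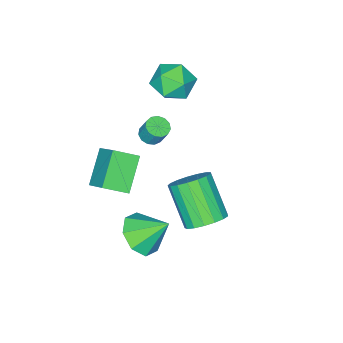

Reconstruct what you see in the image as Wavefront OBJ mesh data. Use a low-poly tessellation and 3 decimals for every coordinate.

v 1.775 4.477 0.152
v 2.175 3.799 -0.324
v 1.686 2.445 1.191
v 1.285 3.123 1.668
v 2.501 3.96 -0.075
v 2.012 2.606 1.44
v 2.66 4.239 0.226
v 2.171 2.885 1.741
v 2.617 4.573 0.51
v 2.127 3.219 2.025
v 2.38 4.884 0.712
v 1.891 3.531 2.227
v 2.005 5.103 0.786
v 1.516 3.749 2.301
v 1.577 5.178 0.715
v 1.088 3.824 2.23
v 1.194 5.092 0.515
v 0.705 3.738 2.03
v 0.945 4.866 0.232
v 0.455 3.512 1.747
v 0.885 4.55 -0.07
v 0.396 3.196 1.445
v 1.029 4.218 -0.32
v 0.54 2.864 1.195
v 1.344 3.945 -0.462
v 0.855 2.591 1.053
v 1.758 3.794 -0.464
v 1.268 2.44 1.052
v -1.752 0.238 2.756
v -0.93 -0.283 3.182
v -2.83 -0.937 3.398
v -2.008 -1.458 3.824
v -2.291 -0.508 4.207
v -1.625 0.217 3.81
v -2.135 -1.437 2.77
v -1.469 -0.712 2.373
v -1.167 -1.318 3.191
v -1.264 -0.744 4.079
v -2.496 -0.476 2.501
v -2.593 0.098 3.389
v 3.015 2.058 -1.6
v 4.005 2.439 -1.459
v 2.465 3.082 -0.5
v 3.594 2.842 -2.041
v 2.844 2.787 -2.364
v 2.194 2.304 -2.24
v 2.025 1.677 -1.74
v 2.436 1.274 -1.159
v 3.186 1.329 -0.835
v 3.836 1.812 -0.959
v 2.009 -1.157 1.252
v 2.404 -0.012 2.266
v 1.21 -0.424 0.737
v 1.606 0.721 1.751
v 3.274 -0.581 0.109
v 3.67 0.564 1.123
v 2.476 0.152 -0.406
v 2.871 1.297 0.608
v -1.048 -1.142 -0.208
v -0.59 -1.433 -0.072
v -0.574 -0.99 0.825
v -1.032 -0.698 0.688
v -0.488 -1.166 -0.206
v -0.473 -0.723 0.691
v -0.565 -0.891 -0.34
v -0.549 -0.448 0.556
v -0.794 -0.696 -0.433
v -0.779 -0.253 0.463
v -1.104 -0.642 -0.454
v -1.089 -0.199 0.442
v -1.397 -0.747 -0.397
v -1.381 -0.303 0.499
v -1.578 -0.977 -0.281
v -1.563 -0.534 0.616
v -1.591 -1.259 -0.141
v -1.576 -0.816 0.756
v -1.432 -1.504 -0.022
v -1.416 -1.061 0.874
v -1.15 -1.634 0.037
v -1.135 -1.191 0.934
v -0.836 -1.608 0.019
v -0.821 -1.165 0.915
f 2 1 5
f 2 5 3
f 3 5 6
f 3 6 4
f 5 1 7
f 5 7 6
f 6 7 8
f 6 8 4
f 7 1 9
f 7 9 8
f 8 9 10
f 8 10 4
f 9 1 11
f 9 11 10
f 10 11 12
f 10 12 4
f 11 1 13
f 11 13 12
f 12 13 14
f 12 14 4
f 13 1 15
f 13 15 14
f 14 15 16
f 14 16 4
f 15 1 17
f 15 17 16
f 16 17 18
f 16 18 4
f 17 1 19
f 17 19 18
f 18 19 20
f 18 20 4
f 19 1 21
f 19 21 20
f 20 21 22
f 20 22 4
f 21 1 23
f 21 23 22
f 22 23 24
f 22 24 4
f 23 1 25
f 23 25 24
f 24 25 26
f 24 26 4
f 25 1 27
f 25 27 26
f 26 27 28
f 26 28 4
f 27 1 2
f 27 2 28
f 28 2 3
f 28 3 4
f 29 40 34
f 29 34 30
f 29 30 36
f 29 36 39
f 29 39 40
f 30 34 38
f 34 40 33
f 40 39 31
f 39 36 35
f 36 30 37
f 32 38 33
f 32 33 31
f 32 31 35
f 32 35 37
f 32 37 38
f 33 38 34
f 31 33 40
f 35 31 39
f 37 35 36
f 38 37 30
f 42 41 44
f 42 44 43
f 44 41 45
f 44 45 43
f 45 41 46
f 45 46 43
f 46 41 47
f 46 47 43
f 47 41 48
f 47 48 43
f 48 41 49
f 48 49 43
f 49 41 50
f 49 50 43
f 50 41 42
f 50 42 43
f 52 54 51
f 55 52 51
f 51 54 53
f 53 55 51
f 52 58 54
f 56 52 55
f 56 58 52
f 54 58 53
f 57 55 53
f 53 58 57
f 57 56 55
f 58 56 57
f 60 59 63
f 60 63 61
f 61 63 64
f 61 64 62
f 63 59 65
f 63 65 64
f 64 65 66
f 64 66 62
f 65 59 67
f 65 67 66
f 66 67 68
f 66 68 62
f 67 59 69
f 67 69 68
f 68 69 70
f 68 70 62
f 69 59 71
f 69 71 70
f 70 71 72
f 70 72 62
f 71 59 73
f 71 73 72
f 72 73 74
f 72 74 62
f 73 59 75
f 73 75 74
f 74 75 76
f 74 76 62
f 75 59 77
f 75 77 76
f 76 77 78
f 76 78 62
f 77 59 79
f 77 79 78
f 78 79 80
f 78 80 62
f 79 59 81
f 79 81 80
f 80 81 82
f 80 82 62
f 81 59 60
f 81 60 82
f 82 60 61
f 82 61 62



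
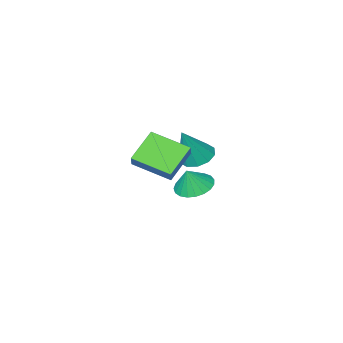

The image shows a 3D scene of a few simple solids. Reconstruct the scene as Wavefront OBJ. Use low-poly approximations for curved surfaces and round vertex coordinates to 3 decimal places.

v -4.242 -2.752 -3.538
v -3.281 -2.579 -3.952
v -3.738 -2.688 -2.342
v -3.438 -2.169 -3.908
v -3.733 -1.86 -3.801
v -4.116 -1.705 -3.648
v -4.521 -1.731 -3.476
v -4.878 -1.934 -3.315
v -5.125 -2.278 -3.192
v -5.219 -2.704 -3.13
v -5.144 -3.138 -3.138
v -4.914 -3.506 -3.215
v -4.567 -3.743 -3.348
v -4.164 -3.809 -3.514
v -3.774 -3.692 -3.685
v -3.466 -3.413 -3.83
v -3.291 -3.019 -3.924
v 1.211 3.338 1.06
v -0.17 2.868 2.164
v 1.586 3.879 1.759
v 0.204 3.409 2.863
v 2.276 1.751 1.717
v 0.894 1.281 2.821
v 2.65 2.292 2.416
v 1.269 1.822 3.52
v -3.361 -1.246 -0.552
v -2.888 -0.484 -0.865
v -2.359 -1.094 1.332
v -3.386 -0.298 -0.615
v -3.874 -0.475 -0.341
v -4.167 -0.945 -0.148
v -4.152 -1.531 -0.109
v -3.835 -2.008 -0.239
v -3.337 -2.193 -0.489
v -2.849 -2.017 -0.763
v -2.556 -1.546 -0.957
v -2.571 -0.961 -0.996
f 2 1 4
f 2 4 3
f 4 1 5
f 4 5 3
f 5 1 6
f 5 6 3
f 6 1 7
f 6 7 3
f 7 1 8
f 7 8 3
f 8 1 9
f 8 9 3
f 9 1 10
f 9 10 3
f 10 1 11
f 10 11 3
f 11 1 12
f 11 12 3
f 12 1 13
f 12 13 3
f 13 1 14
f 13 14 3
f 14 1 15
f 14 15 3
f 15 1 16
f 15 16 3
f 16 1 17
f 16 17 3
f 17 1 2
f 17 2 3
f 19 21 18
f 22 19 18
f 18 21 20
f 20 22 18
f 19 25 21
f 23 19 22
f 23 25 19
f 21 25 20
f 24 22 20
f 20 25 24
f 24 23 22
f 25 23 24
f 27 26 29
f 27 29 28
f 29 26 30
f 29 30 28
f 30 26 31
f 30 31 28
f 31 26 32
f 31 32 28
f 32 26 33
f 32 33 28
f 33 26 34
f 33 34 28
f 34 26 35
f 34 35 28
f 35 26 36
f 35 36 28
f 36 26 37
f 36 37 28
f 37 26 27
f 37 27 28



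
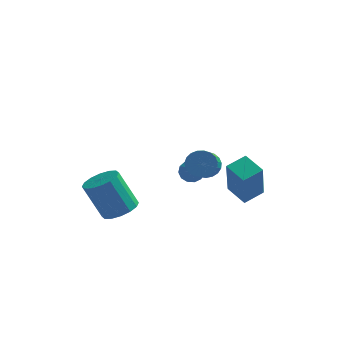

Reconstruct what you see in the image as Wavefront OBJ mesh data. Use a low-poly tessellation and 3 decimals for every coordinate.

v 1.634 4.127 -0.592
v 2.066 4.438 -0.5
v 2.306 2.933 0.292
v 1.87 4.495 -0.275
v 1.599 4.435 -0.15
v 1.339 4.277 -0.165
v 1.173 4.072 -0.316
v 1.154 3.884 -0.555
v 1.286 3.773 -0.805
v 1.53 3.775 -0.988
v 1.806 3.888 -1.045
v 2.028 4.077 -0.958
v 2.125 4.282 -0.755
v -0.219 -0.376 -0.137
v 0.249 0.187 0.067
v -0.513 0.279 1.561
v -0.981 -0.284 1.357
v -0.058 0.366 -0.101
v -0.82 0.458 1.393
v -0.409 0.346 -0.278
v -1.171 0.438 1.216
v -0.708 0.133 -0.418
v -1.471 0.225 1.076
v -0.877 -0.217 -0.483
v -1.639 -0.125 1.012
v -0.869 -0.609 -0.454
v -1.631 -0.517 1.04
v -0.687 -0.939 -0.341
v -1.449 -0.847 1.153
v -0.38 -1.118 -0.173
v -1.142 -1.026 1.321
v -0.029 -1.098 0.004
v -0.791 -1.006 1.498
v 0.271 -0.885 0.144
v -0.492 -0.793 1.638
v 0.439 -0.535 0.208
v -0.323 -0.443 1.703
v 0.431 -0.143 0.18
v -0.331 -0.051 1.674
v 3.977 2.683 -1.209
v 4.04 1.863 0.581
v 3.215 3.315 -0.893
v 3.277 2.495 0.897
v 4.623 3.325 -0.937
v 4.685 2.505 0.853
v 3.86 3.957 -0.621
v 3.923 3.137 1.169
v 2.885 0.133 2.368
v 3.38 -0.033 2.073
v 3.45 -1.32 2.917
v 2.955 -1.153 3.212
v 3.475 0.097 2.264
v 3.545 -1.19 3.107
v 3.467 0.234 2.473
v 3.537 -1.053 3.316
v 3.359 0.353 2.664
v 3.429 -0.934 3.507
v 3.169 0.434 2.803
v 3.239 -0.853 3.646
v 2.93 0.463 2.868
v 3 -0.824 3.711
v 2.683 0.435 2.846
v 2.753 -0.852 3.689
v 2.471 0.355 2.742
v 2.541 -0.932 3.585
v 2.33 0.237 2.573
v 2.4 -1.05 3.416
v 2.286 0.101 2.368
v 2.356 -1.186 3.211
v 2.345 -0.03 2.164
v 2.415 -1.317 3.007
v 2.498 -0.132 1.995
v 2.567 -1.419 2.838
v 2.717 -0.189 1.891
v 2.787 -1.475 2.734
v 2.966 -0.189 1.869
v 3.036 -1.476 2.712
v 3.2 -0.134 1.934
v 3.27 -1.421 2.777
f 2 1 4
f 2 4 3
f 4 1 5
f 4 5 3
f 5 1 6
f 5 6 3
f 6 1 7
f 6 7 3
f 7 1 8
f 7 8 3
f 8 1 9
f 8 9 3
f 9 1 10
f 9 10 3
f 10 1 11
f 10 11 3
f 11 1 12
f 11 12 3
f 12 1 13
f 12 13 3
f 13 1 2
f 13 2 3
f 15 14 18
f 15 18 16
f 16 18 19
f 16 19 17
f 18 14 20
f 18 20 19
f 19 20 21
f 19 21 17
f 20 14 22
f 20 22 21
f 21 22 23
f 21 23 17
f 22 14 24
f 22 24 23
f 23 24 25
f 23 25 17
f 24 14 26
f 24 26 25
f 25 26 27
f 25 27 17
f 26 14 28
f 26 28 27
f 27 28 29
f 27 29 17
f 28 14 30
f 28 30 29
f 29 30 31
f 29 31 17
f 30 14 32
f 30 32 31
f 31 32 33
f 31 33 17
f 32 14 34
f 32 34 33
f 33 34 35
f 33 35 17
f 34 14 36
f 34 36 35
f 35 36 37
f 35 37 17
f 36 14 38
f 36 38 37
f 37 38 39
f 37 39 17
f 38 14 15
f 38 15 39
f 39 15 16
f 39 16 17
f 41 43 40
f 44 41 40
f 40 43 42
f 42 44 40
f 41 47 43
f 45 41 44
f 45 47 41
f 43 47 42
f 46 44 42
f 42 47 46
f 46 45 44
f 47 45 46
f 49 48 52
f 49 52 50
f 50 52 53
f 50 53 51
f 52 48 54
f 52 54 53
f 53 54 55
f 53 55 51
f 54 48 56
f 54 56 55
f 55 56 57
f 55 57 51
f 56 48 58
f 56 58 57
f 57 58 59
f 57 59 51
f 58 48 60
f 58 60 59
f 59 60 61
f 59 61 51
f 60 48 62
f 60 62 61
f 61 62 63
f 61 63 51
f 62 48 64
f 62 64 63
f 63 64 65
f 63 65 51
f 64 48 66
f 64 66 65
f 65 66 67
f 65 67 51
f 66 48 68
f 66 68 67
f 67 68 69
f 67 69 51
f 68 48 70
f 68 70 69
f 69 70 71
f 69 71 51
f 70 48 72
f 70 72 71
f 71 72 73
f 71 73 51
f 72 48 74
f 72 74 73
f 73 74 75
f 73 75 51
f 74 48 76
f 74 76 75
f 75 76 77
f 75 77 51
f 76 48 78
f 76 78 77
f 77 78 79
f 77 79 51
f 78 48 49
f 78 49 79
f 79 49 50
f 79 50 51



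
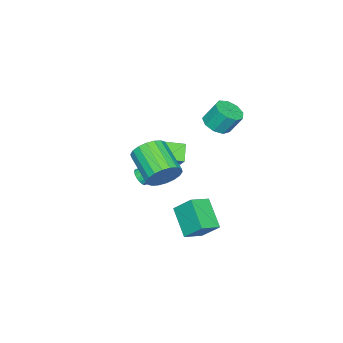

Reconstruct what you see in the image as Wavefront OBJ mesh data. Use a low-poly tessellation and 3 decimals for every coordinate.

v -2.813 2.429 0.588
v -2.094 2.222 0.841
v -2.288 2.824 1.885
v -3.007 3.031 1.632
v -2.068 2.692 0.575
v -2.262 3.294 1.618
v -2.391 3.038 0.315
v -2.585 3.64 1.358
v -2.911 3.1 0.183
v -3.105 3.702 1.226
v -3.386 2.847 0.24
v -3.58 3.45 1.284
v -3.592 2.399 0.461
v -3.786 3.001 1.504
v -3.434 1.965 0.741
v -3.628 2.567 1.784
v -2.985 1.748 0.95
v -3.179 2.35 1.993
v -2.456 1.849 0.989
v -2.65 2.451 2.032
v 1.297 4.064 -4.291
v 0.461 2.978 -3.219
v 1.288 5.002 -3.349
v 0.452 3.916 -2.276
v 2.288 3.684 -3.904
v 1.452 2.598 -2.831
v 2.279 4.622 -2.961
v 1.443 3.536 -1.889
v -1.202 -0.879 -3.459
v -0.73 -0.642 -3.411
v -1.446 0.595 -2.454
v -1.918 0.359 -2.501
v -0.819 -0.543 -3.606
v -1.535 0.694 -2.649
v -0.984 -0.51 -3.771
v -1.699 0.727 -2.814
v -1.192 -0.551 -3.875
v -1.908 0.686 -2.918
v -1.402 -0.656 -3.896
v -2.118 0.581 -2.939
v -1.572 -0.805 -3.831
v -2.288 0.432 -2.873
v -1.67 -0.969 -3.691
v -2.385 0.268 -2.734
v -1.674 -1.115 -3.506
v -2.39 0.122 -2.549
v -1.585 -1.214 -3.311
v -2.301 0.023 -2.354
v -1.421 -1.247 -3.146
v -2.136 -0.01 -2.189
v -1.212 -1.206 -3.042
v -1.928 0.031 -2.085
v -1.002 -1.101 -3.021
v -1.718 0.136 -2.064
v -0.832 -0.952 -3.087
v -1.548 0.285 -2.129
v -0.735 -0.788 -3.226
v -1.45 0.449 -2.269
v 3.166 3.171 0.603
v 3.844 3.07 1.171
v 2.952 1.668 1.985
v 2.274 1.769 1.417
v 3.609 3.328 1.358
v 2.718 1.926 2.173
v 3.287 3.555 1.396
v 2.395 2.154 2.211
v 2.941 3.706 1.277
v 2.049 2.305 2.092
v 2.639 3.751 1.024
v 1.747 2.35 1.839
v 2.442 3.681 0.688
v 1.55 2.28 1.503
v 2.388 3.51 0.335
v 1.496 2.109 1.15
v 2.488 3.272 0.035
v 1.596 1.87 0.849
v 2.722 3.014 -0.153
v 1.831 1.612 0.662
v 3.045 2.786 -0.191
v 2.153 1.385 0.624
v 3.391 2.635 -0.072
v 2.499 1.234 0.743
v 3.693 2.59 0.181
v 2.801 1.189 0.996
v 3.89 2.66 0.517
v 2.998 1.259 1.332
v 3.944 2.831 0.87
v 3.052 1.43 1.685
v -3.93 -0.193 -2.608
v -3.597 0.268 -2.018
v -3.185 0.185 -3.323
v -2.852 0.646 -2.733
v -3.268 -1.006 -2.347
v -2.935 -0.545 -1.757
v -2.523 -0.628 -3.062
v -2.19 -0.167 -2.472
f 2 1 5
f 2 5 3
f 3 5 6
f 3 6 4
f 5 1 7
f 5 7 6
f 6 7 8
f 6 8 4
f 7 1 9
f 7 9 8
f 8 9 10
f 8 10 4
f 9 1 11
f 9 11 10
f 10 11 12
f 10 12 4
f 11 1 13
f 11 13 12
f 12 13 14
f 12 14 4
f 13 1 15
f 13 15 14
f 14 15 16
f 14 16 4
f 15 1 17
f 15 17 16
f 16 17 18
f 16 18 4
f 17 1 19
f 17 19 18
f 18 19 20
f 18 20 4
f 19 1 2
f 19 2 20
f 20 2 3
f 20 3 4
f 22 24 21
f 25 22 21
f 21 24 23
f 23 25 21
f 22 28 24
f 26 22 25
f 26 28 22
f 24 28 23
f 27 25 23
f 23 28 27
f 27 26 25
f 28 26 27
f 30 29 33
f 30 33 31
f 31 33 34
f 31 34 32
f 33 29 35
f 33 35 34
f 34 35 36
f 34 36 32
f 35 29 37
f 35 37 36
f 36 37 38
f 36 38 32
f 37 29 39
f 37 39 38
f 38 39 40
f 38 40 32
f 39 29 41
f 39 41 40
f 40 41 42
f 40 42 32
f 41 29 43
f 41 43 42
f 42 43 44
f 42 44 32
f 43 29 45
f 43 45 44
f 44 45 46
f 44 46 32
f 45 29 47
f 45 47 46
f 46 47 48
f 46 48 32
f 47 29 49
f 47 49 48
f 48 49 50
f 48 50 32
f 49 29 51
f 49 51 50
f 50 51 52
f 50 52 32
f 51 29 53
f 51 53 52
f 52 53 54
f 52 54 32
f 53 29 55
f 53 55 54
f 54 55 56
f 54 56 32
f 55 29 57
f 55 57 56
f 56 57 58
f 56 58 32
f 57 29 30
f 57 30 58
f 58 30 31
f 58 31 32
f 60 59 63
f 60 63 61
f 61 63 64
f 61 64 62
f 63 59 65
f 63 65 64
f 64 65 66
f 64 66 62
f 65 59 67
f 65 67 66
f 66 67 68
f 66 68 62
f 67 59 69
f 67 69 68
f 68 69 70
f 68 70 62
f 69 59 71
f 69 71 70
f 70 71 72
f 70 72 62
f 71 59 73
f 71 73 72
f 72 73 74
f 72 74 62
f 73 59 75
f 73 75 74
f 74 75 76
f 74 76 62
f 75 59 77
f 75 77 76
f 76 77 78
f 76 78 62
f 77 59 79
f 77 79 78
f 78 79 80
f 78 80 62
f 79 59 81
f 79 81 80
f 80 81 82
f 80 82 62
f 81 59 83
f 81 83 82
f 82 83 84
f 82 84 62
f 83 59 85
f 83 85 84
f 84 85 86
f 84 86 62
f 85 59 87
f 85 87 86
f 86 87 88
f 86 88 62
f 87 59 60
f 87 60 88
f 88 60 61
f 88 61 62
f 90 92 89
f 93 90 89
f 89 92 91
f 91 93 89
f 90 96 92
f 94 90 93
f 94 96 90
f 92 96 91
f 95 93 91
f 91 96 95
f 95 94 93
f 96 94 95



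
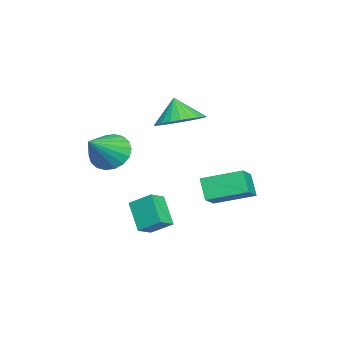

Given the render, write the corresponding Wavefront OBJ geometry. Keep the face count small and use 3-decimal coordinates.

v -1.107 0.511 -0.34
v 0.048 0.344 0.358
v -1.177 2.163 0.172
v -0.021 1.995 0.87
v -0.539 0.805 -1.21
v 0.617 0.637 -0.512
v -0.608 2.456 -0.698
v 0.547 2.289 -0
v -2.946 -0.872 2.152
v -2.449 -0.042 2.61
v -3.394 -1.208 3.248
v -2.818 0.128 2.512
v -3.206 0.146 2.359
v -3.555 0.008 2.175
v -3.811 -0.263 1.987
v -3.935 -0.627 1.824
v -3.909 -1.028 1.712
v -3.736 -1.405 1.666
v -3.444 -1.701 1.695
v -3.075 -1.871 1.793
v -2.687 -1.889 1.946
v -2.338 -1.752 2.13
v -2.082 -1.481 2.318
v -1.958 -1.117 2.48
v -1.984 -0.716 2.593
v -2.157 -0.338 2.639
v -0.479 -3.23 1.318
v 0.09 -2.583 0.966
v 0.839 -3.81 2.382
v -0.083 -2.388 1.288
v -0.335 -2.36 1.615
v -0.615 -2.504 1.884
v -0.868 -2.791 2.04
v -1.044 -3.166 2.054
v -1.108 -3.553 1.922
v -1.048 -3.876 1.67
v -0.874 -4.071 1.349
v -0.623 -4.099 1.022
v -0.342 -3.955 0.753
v -0.089 -3.668 0.596
v 0.087 -3.293 0.583
v 0.151 -2.906 0.715
v -0.175 -1.593 -2.812
v -1.085 -2.118 -1.769
v -0.008 -0.678 -2.206
v -0.919 -1.203 -1.163
v 0.499 -1.977 -2.417
v -0.412 -2.502 -1.374
v 0.665 -1.062 -1.811
v -0.245 -1.587 -0.768
f 2 4 1
f 5 2 1
f 1 4 3
f 3 5 1
f 2 8 4
f 6 2 5
f 6 8 2
f 4 8 3
f 7 5 3
f 3 8 7
f 7 6 5
f 8 6 7
f 10 9 12
f 10 12 11
f 12 9 13
f 12 13 11
f 13 9 14
f 13 14 11
f 14 9 15
f 14 15 11
f 15 9 16
f 15 16 11
f 16 9 17
f 16 17 11
f 17 9 18
f 17 18 11
f 18 9 19
f 18 19 11
f 19 9 20
f 19 20 11
f 20 9 21
f 20 21 11
f 21 9 22
f 21 22 11
f 22 9 23
f 22 23 11
f 23 9 24
f 23 24 11
f 24 9 25
f 24 25 11
f 25 9 26
f 25 26 11
f 26 9 10
f 26 10 11
f 28 27 30
f 28 30 29
f 30 27 31
f 30 31 29
f 31 27 32
f 31 32 29
f 32 27 33
f 32 33 29
f 33 27 34
f 33 34 29
f 34 27 35
f 34 35 29
f 35 27 36
f 35 36 29
f 36 27 37
f 36 37 29
f 37 27 38
f 37 38 29
f 38 27 39
f 38 39 29
f 39 27 40
f 39 40 29
f 40 27 41
f 40 41 29
f 41 27 42
f 41 42 29
f 42 27 28
f 42 28 29
f 44 46 43
f 47 44 43
f 43 46 45
f 45 47 43
f 44 50 46
f 48 44 47
f 48 50 44
f 46 50 45
f 49 47 45
f 45 50 49
f 49 48 47
f 50 48 49



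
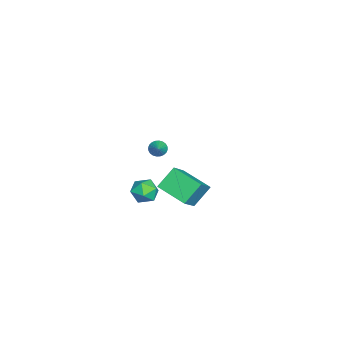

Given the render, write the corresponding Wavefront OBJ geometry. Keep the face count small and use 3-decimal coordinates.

v -4.183 -1.676 -1.089
v -3.911 -1.503 -1.535
v -3.297 -1.524 -0.491
v -3.993 -1.319 -1.462
v -4.103 -1.189 -1.331
v -4.226 -1.133 -1.164
v -4.342 -1.16 -0.986
v -4.434 -1.266 -0.823
v -4.487 -1.434 -0.701
v -4.495 -1.639 -0.638
v -4.454 -1.85 -0.644
v -4.373 -2.034 -0.717
v -4.262 -2.164 -0.848
v -4.14 -2.219 -1.015
v -4.024 -2.192 -1.193
v -3.932 -2.087 -1.356
v -3.878 -1.919 -1.478
v -3.871 -1.714 -1.541
v 2.336 -0.197 0.47
v 1.605 0.567 1.506
v 3.192 1.342 -0.062
v 2.462 2.106 0.974
v 3.658 -0.526 1.646
v 2.928 0.238 2.682
v 4.515 1.013 1.114
v 3.784 1.777 2.15
v 3.402 -0.739 0.31
v 3.761 -1.236 0.902
v 2.199 -1.384 0.498
v 2.558 -1.881 1.09
v 2.439 -1.052 1.245
v 3.183 -0.653 1.128
v 2.777 -1.967 0.272
v 3.521 -1.568 0.155
v 3.375 -1.994 0.878
v 3.166 -1.429 1.479
v 2.794 -1.191 -0.079
v 2.585 -0.626 0.522
f 2 1 4
f 2 4 3
f 4 1 5
f 4 5 3
f 5 1 6
f 5 6 3
f 6 1 7
f 6 7 3
f 7 1 8
f 7 8 3
f 8 1 9
f 8 9 3
f 9 1 10
f 9 10 3
f 10 1 11
f 10 11 3
f 11 1 12
f 11 12 3
f 12 1 13
f 12 13 3
f 13 1 14
f 13 14 3
f 14 1 15
f 14 15 3
f 15 1 16
f 15 16 3
f 16 1 17
f 16 17 3
f 17 1 18
f 17 18 3
f 18 1 2
f 18 2 3
f 20 22 19
f 23 20 19
f 19 22 21
f 21 23 19
f 20 26 22
f 24 20 23
f 24 26 20
f 22 26 21
f 25 23 21
f 21 26 25
f 25 24 23
f 26 24 25
f 27 38 32
f 27 32 28
f 27 28 34
f 27 34 37
f 27 37 38
f 28 32 36
f 32 38 31
f 38 37 29
f 37 34 33
f 34 28 35
f 30 36 31
f 30 31 29
f 30 29 33
f 30 33 35
f 30 35 36
f 31 36 32
f 29 31 38
f 33 29 37
f 35 33 34
f 36 35 28



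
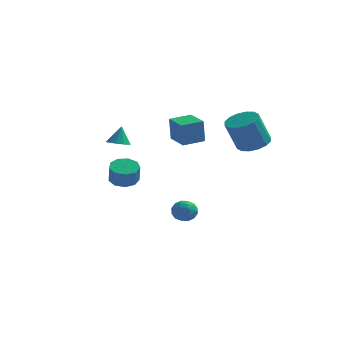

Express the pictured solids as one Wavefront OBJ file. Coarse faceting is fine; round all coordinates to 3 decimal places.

v -0.207 2.282 0.639
v -0.261 2.132 2.141
v -1.186 3.377 0.714
v -1.239 3.226 2.215
v 0.799 3.174 0.765
v 0.746 3.023 2.266
v -0.179 4.268 0.839
v -0.233 4.118 2.341
v 0.383 1.108 -3.072
v 0.997 0.773 -3.388
v -0.357 0.487 -3.852
v 0.257 0.152 -4.168
v 0.049 -0.026 -3.451
v 0.506 0.357 -2.969
v 0.134 0.903 -4.271
v 0.591 1.286 -3.789
v 0.843 0.646 -4.129
v 0.791 0.072 -3.622
v -0.151 1.188 -3.618
v -0.203 0.614 -3.111
v 0.755 0.995 -3.161
v -0.115 0.265 -4.079
v -0.237 0.16 -3.658
v 0.124 -0.037 -3.843
v 0.466 0.751 -2.915
v 0.827 0.554 -3.101
v 0.27 0.084 -3.138
v -0.187 0.706 -4.139
v 0.174 0.509 -4.325
v 0.516 1.297 -3.397
v 0.877 1.1 -3.582
v 0.37 1.176 -4.102
v 1.026 0.724 -3.782
v 0.591 0.359 -4.241
v 0.518 0.8 -4.302
v 0.787 1.025 -4.018
v 0.995 0.386 -3.485
v 0.56 0.021 -3.944
v 0.437 -0.084 -3.522
v 0.706 0.142 -3.239
v 0.904 0.312 -3.92
v 0.08 1.239 -3.296
v -0.355 0.874 -3.755
v -0.066 1.118 -4.001
v 0.203 1.344 -3.718
v 0.049 0.901 -2.999
v -0.386 0.536 -3.458
v -0.147 0.235 -3.222
v 0.122 0.46 -2.938
v -0.264 0.948 -3.32
v -3.858 3.237 -2.558
v -3.309 3.891 -2.389
v -3.134 3.457 -1.274
v -3.682 2.803 -1.442
v -3.864 4.048 -2.241
v -3.689 3.613 -1.126
v -4.416 3.825 -2.241
v -4.24 3.39 -1.126
v -4.707 3.327 -2.389
v -4.531 2.892 -1.274
v -4.6 2.787 -2.616
v -4.425 2.353 -1.501
v -4.146 2.458 -2.816
v -3.971 2.024 -1.7
v -3.557 2.494 -2.895
v -3.382 2.059 -1.779
v -3.109 2.877 -2.816
v -2.934 2.442 -1.7
v -3.011 3.429 -2.616
v -2.836 2.994 -1.501
v 3.315 4.149 0.514
v 3.825 4.926 0.909
v 3.254 4.349 2.781
v 2.745 3.571 2.386
v 3.344 5.111 0.82
v 2.773 4.534 2.691
v 2.855 5.038 0.648
v 2.285 4.46 2.52
v 2.49 4.726 0.441
v 1.919 4.149 2.312
v 2.346 4.26 0.253
v 1.775 3.683 2.125
v 2.462 3.764 0.135
v 1.891 3.187 2.007
v 2.806 3.371 0.119
v 2.235 2.794 1.991
v 3.287 3.186 0.209
v 2.716 2.609 2.08
v 3.775 3.26 0.38
v 3.205 2.682 2.252
v 4.141 3.571 0.588
v 3.57 2.994 2.459
v 4.285 4.037 0.775
v 3.714 3.46 2.647
v 4.169 4.533 0.893
v 3.598 3.956 2.765
v -2.322 -2.805 2.264
v -1.997 -2.277 2.07
v -2.238 -2.455 3.356
v -2.388 -2.187 2.072
v -2.755 -2.334 2.147
v -2.956 -2.66 2.267
v -2.915 -3.041 2.385
v -2.648 -3.333 2.458
v -2.256 -3.422 2.456
v -1.89 -3.276 2.381
v -1.689 -2.949 2.261
v -1.729 -2.568 2.142
f 2 4 1
f 5 2 1
f 1 4 3
f 3 5 1
f 2 8 4
f 6 2 5
f 6 8 2
f 4 8 3
f 7 5 3
f 3 8 7
f 7 6 5
f 8 6 7
f 9 46 25
f 46 20 49
f 25 49 14
f 46 49 25
f 9 25 21
f 25 14 26
f 21 26 10
f 25 26 21
f 9 21 30
f 21 10 31
f 30 31 16
f 21 31 30
f 9 30 42
f 30 16 45
f 42 45 19
f 30 45 42
f 9 42 46
f 42 19 50
f 46 50 20
f 42 50 46
f 10 26 37
f 26 14 40
f 37 40 18
f 26 40 37
f 14 49 27
f 49 20 48
f 27 48 13
f 49 48 27
f 20 50 47
f 50 19 43
f 47 43 11
f 50 43 47
f 19 45 44
f 45 16 32
f 44 32 15
f 45 32 44
f 16 31 36
f 31 10 33
f 36 33 17
f 31 33 36
f 12 38 24
f 38 18 39
f 24 39 13
f 38 39 24
f 12 24 22
f 24 13 23
f 22 23 11
f 24 23 22
f 12 22 29
f 22 11 28
f 29 28 15
f 22 28 29
f 12 29 34
f 29 15 35
f 34 35 17
f 29 35 34
f 12 34 38
f 34 17 41
f 38 41 18
f 34 41 38
f 13 39 27
f 39 18 40
f 27 40 14
f 39 40 27
f 11 23 47
f 23 13 48
f 47 48 20
f 23 48 47
f 15 28 44
f 28 11 43
f 44 43 19
f 28 43 44
f 17 35 36
f 35 15 32
f 36 32 16
f 35 32 36
f 18 41 37
f 41 17 33
f 37 33 10
f 41 33 37
f 52 51 55
f 52 55 53
f 53 55 56
f 53 56 54
f 55 51 57
f 55 57 56
f 56 57 58
f 56 58 54
f 57 51 59
f 57 59 58
f 58 59 60
f 58 60 54
f 59 51 61
f 59 61 60
f 60 61 62
f 60 62 54
f 61 51 63
f 61 63 62
f 62 63 64
f 62 64 54
f 63 51 65
f 63 65 64
f 64 65 66
f 64 66 54
f 65 51 67
f 65 67 66
f 66 67 68
f 66 68 54
f 67 51 69
f 67 69 68
f 68 69 70
f 68 70 54
f 69 51 52
f 69 52 70
f 70 52 53
f 70 53 54
f 72 71 75
f 72 75 73
f 73 75 76
f 73 76 74
f 75 71 77
f 75 77 76
f 76 77 78
f 76 78 74
f 77 71 79
f 77 79 78
f 78 79 80
f 78 80 74
f 79 71 81
f 79 81 80
f 80 81 82
f 80 82 74
f 81 71 83
f 81 83 82
f 82 83 84
f 82 84 74
f 83 71 85
f 83 85 84
f 84 85 86
f 84 86 74
f 85 71 87
f 85 87 86
f 86 87 88
f 86 88 74
f 87 71 89
f 87 89 88
f 88 89 90
f 88 90 74
f 89 71 91
f 89 91 90
f 90 91 92
f 90 92 74
f 91 71 93
f 91 93 92
f 92 93 94
f 92 94 74
f 93 71 95
f 93 95 94
f 94 95 96
f 94 96 74
f 95 71 72
f 95 72 96
f 96 72 73
f 96 73 74
f 98 97 100
f 98 100 99
f 100 97 101
f 100 101 99
f 101 97 102
f 101 102 99
f 102 97 103
f 102 103 99
f 103 97 104
f 103 104 99
f 104 97 105
f 104 105 99
f 105 97 106
f 105 106 99
f 106 97 107
f 106 107 99
f 107 97 108
f 107 108 99
f 108 97 98
f 108 98 99



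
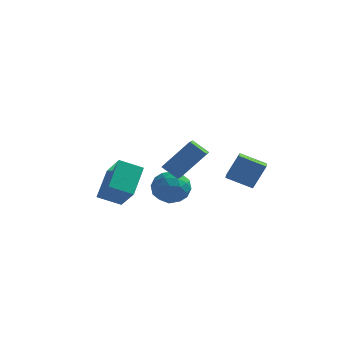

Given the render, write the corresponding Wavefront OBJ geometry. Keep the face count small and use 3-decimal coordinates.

v 4.311 2.794 -0.833
v 2.805 2.824 -0.184
v 4.16 4.051 -1.241
v 2.654 4.081 -0.592
v 4.946 3.339 0.612
v 3.44 3.369 1.261
v 4.795 4.596 0.204
v 3.289 4.626 0.853
v 1.266 -1.319 0.939
v 1.679 -1.75 1.868
v -0.099 -2.47 1.012
v 0.314 -2.901 1.941
v -0.102 -1.878 1.944
v 0.742 -1.167 1.899
v 0.838 -3.053 0.981
v 1.682 -2.342 0.936
v 1.415 -2.821 1.894
v 0.834 -2.095 2.489
v 0.746 -2.125 0.391
v 0.165 -1.399 0.986
v 1.592 -1.433 1.397
v -0.012 -2.787 1.483
v -0.256 -2.185 1.485
v -0.014 -2.438 2.031
v 1.041 -1.091 1.415
v 1.284 -1.344 1.961
v 0.238 -1.419 2.006
v 0.296 -2.876 0.919
v 0.539 -3.129 1.465
v 1.594 -1.782 0.849
v 1.836 -2.035 1.395
v 1.342 -2.801 0.874
v 1.679 -2.316 1.958
v 0.878 -2.993 2.002
v 1.186 -3.083 1.437
v 1.681 -2.665 1.411
v 1.338 -1.889 2.308
v 0.536 -2.566 2.351
v 0.292 -1.965 2.353
v 0.787 -1.547 2.326
v 1.183 -2.519 2.324
v 1.044 -1.654 0.529
v 0.242 -2.331 0.572
v 0.793 -2.673 0.554
v 1.288 -2.255 0.527
v 0.702 -1.227 0.878
v -0.099 -1.904 0.922
v -0.101 -1.555 1.469
v 0.394 -1.137 1.443
v 0.397 -1.701 0.556
v -3.902 0.977 -1.394
v -2.964 -0.151 0.095
v -3.714 2.675 -0.226
v -2.777 1.548 1.263
v -2.603 1.252 -2.003
v -1.666 0.125 -0.514
v -2.416 2.951 -0.835
v -1.478 1.823 0.654
v 1.392 -3.378 2.773
v 0.505 -3.142 3.415
v 1.399 -2.567 2.486
v 0.512 -2.332 3.127
v 2.728 -2.808 4.413
v 1.841 -2.573 5.054
v 2.735 -1.998 4.125
v 1.848 -1.762 4.767
f 2 4 1
f 5 2 1
f 1 4 3
f 3 5 1
f 2 8 4
f 6 2 5
f 6 8 2
f 4 8 3
f 7 5 3
f 3 8 7
f 7 6 5
f 8 6 7
f 9 46 25
f 46 20 49
f 25 49 14
f 46 49 25
f 9 25 21
f 25 14 26
f 21 26 10
f 25 26 21
f 9 21 30
f 21 10 31
f 30 31 16
f 21 31 30
f 9 30 42
f 30 16 45
f 42 45 19
f 30 45 42
f 9 42 46
f 42 19 50
f 46 50 20
f 42 50 46
f 10 26 37
f 26 14 40
f 37 40 18
f 26 40 37
f 14 49 27
f 49 20 48
f 27 48 13
f 49 48 27
f 20 50 47
f 50 19 43
f 47 43 11
f 50 43 47
f 19 45 44
f 45 16 32
f 44 32 15
f 45 32 44
f 16 31 36
f 31 10 33
f 36 33 17
f 31 33 36
f 12 38 24
f 38 18 39
f 24 39 13
f 38 39 24
f 12 24 22
f 24 13 23
f 22 23 11
f 24 23 22
f 12 22 29
f 22 11 28
f 29 28 15
f 22 28 29
f 12 29 34
f 29 15 35
f 34 35 17
f 29 35 34
f 12 34 38
f 34 17 41
f 38 41 18
f 34 41 38
f 13 39 27
f 39 18 40
f 27 40 14
f 39 40 27
f 11 23 47
f 23 13 48
f 47 48 20
f 23 48 47
f 15 28 44
f 28 11 43
f 44 43 19
f 28 43 44
f 17 35 36
f 35 15 32
f 36 32 16
f 35 32 36
f 18 41 37
f 41 17 33
f 37 33 10
f 41 33 37
f 52 54 51
f 55 52 51
f 51 54 53
f 53 55 51
f 52 58 54
f 56 52 55
f 56 58 52
f 54 58 53
f 57 55 53
f 53 58 57
f 57 56 55
f 58 56 57
f 60 62 59
f 63 60 59
f 59 62 61
f 61 63 59
f 60 66 62
f 64 60 63
f 64 66 60
f 62 66 61
f 65 63 61
f 61 66 65
f 65 64 63
f 66 64 65

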